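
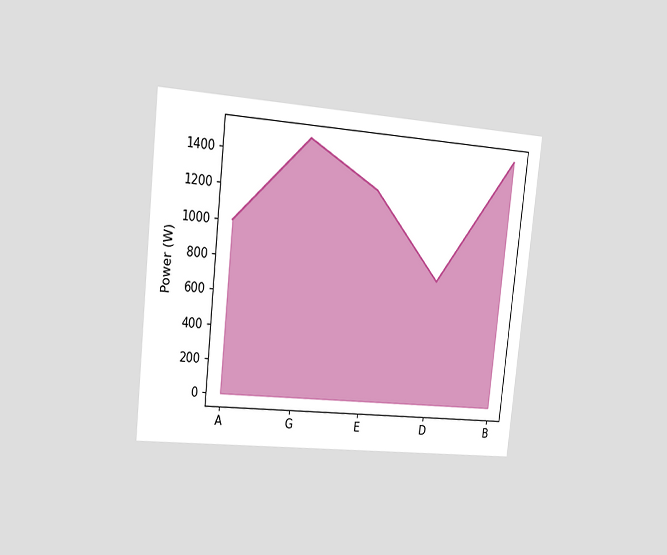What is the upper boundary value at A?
The chart is tilted about 6° clockwise and viewed slightly from the left. At A the upper boundary is at 1000W.

1000W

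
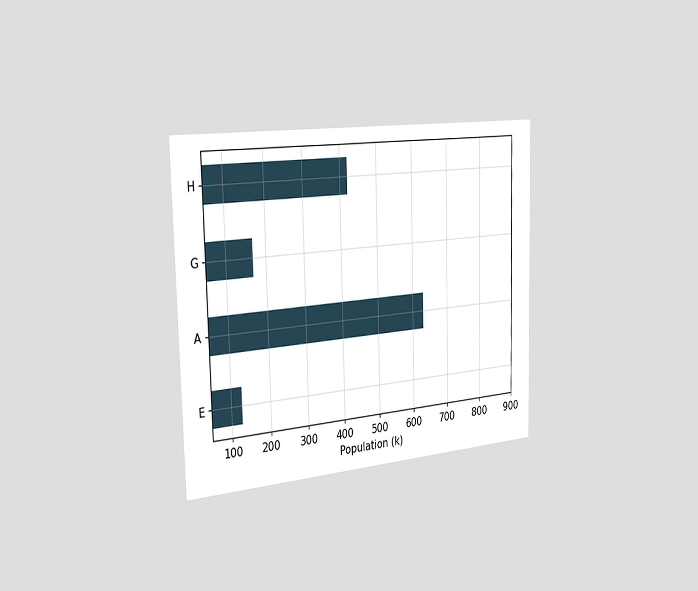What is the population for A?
The chart is viewed slightly from the left. Reading along the chart's x-axis, the A bar reaches 630k.

630k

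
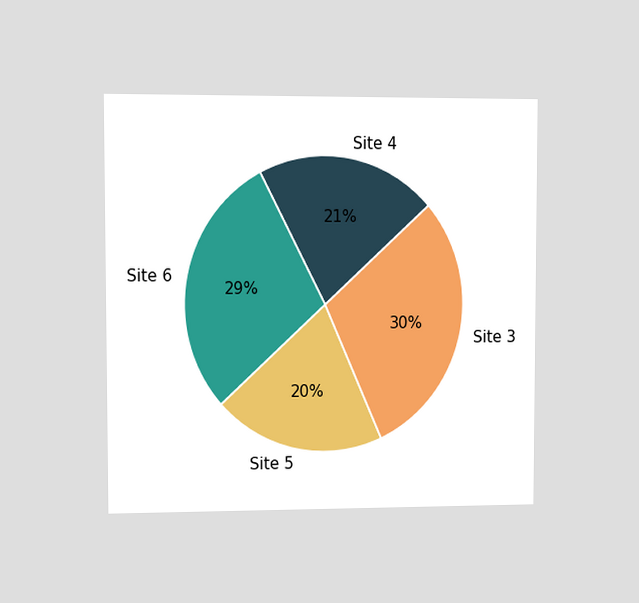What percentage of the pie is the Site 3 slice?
30%

The chart is viewed at a slight angle. The Site 3 slice takes up 30% of the pie.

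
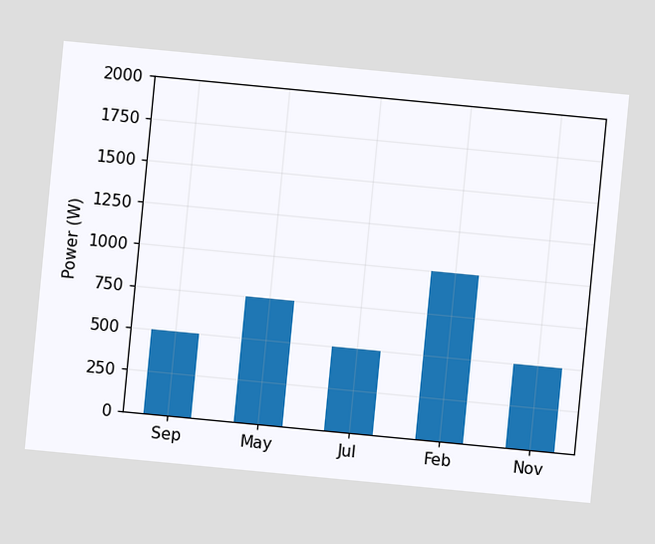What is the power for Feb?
The chart is tilted about 5° clockwise. Reading along the chart's y-axis, the Feb bar reaches 1000W.

1000W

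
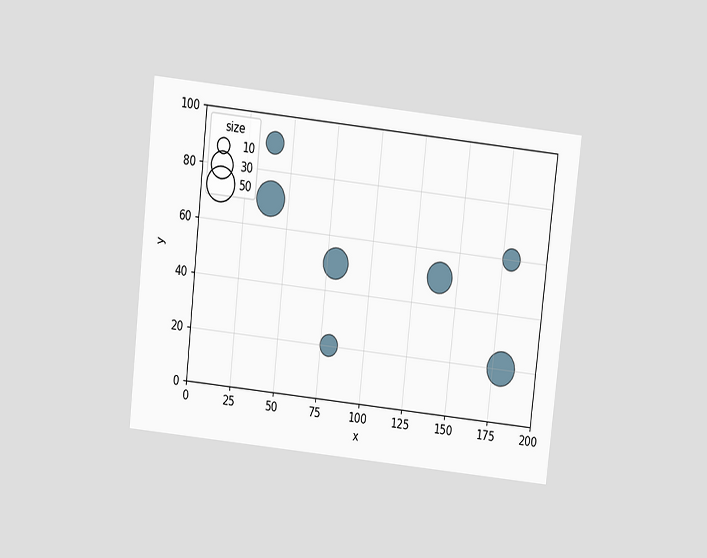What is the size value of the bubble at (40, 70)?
50

The chart is tilted about 6° clockwise and viewed slightly from above. Matching the bubble at (40, 70) against the size legend gives 50.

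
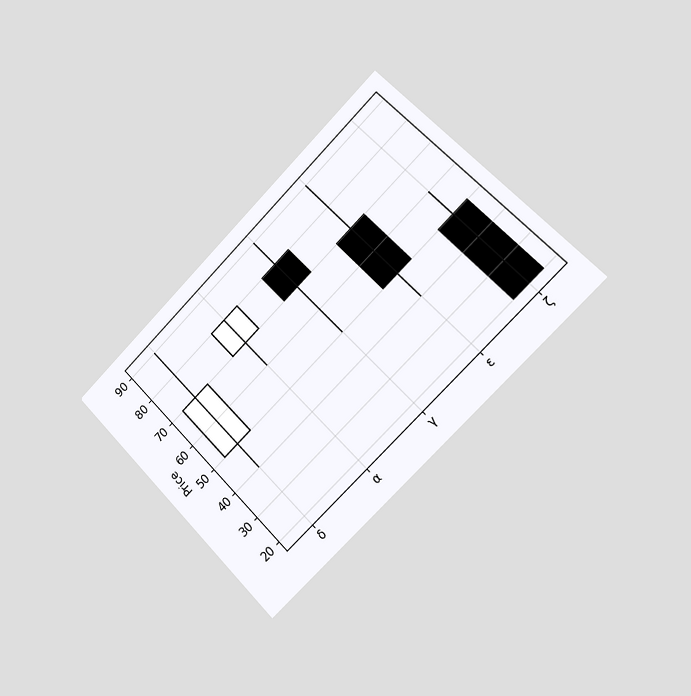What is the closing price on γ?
70

The chart is tilted about 45° counter-clockwise and viewed slightly from the right. The γ candle closes at 70.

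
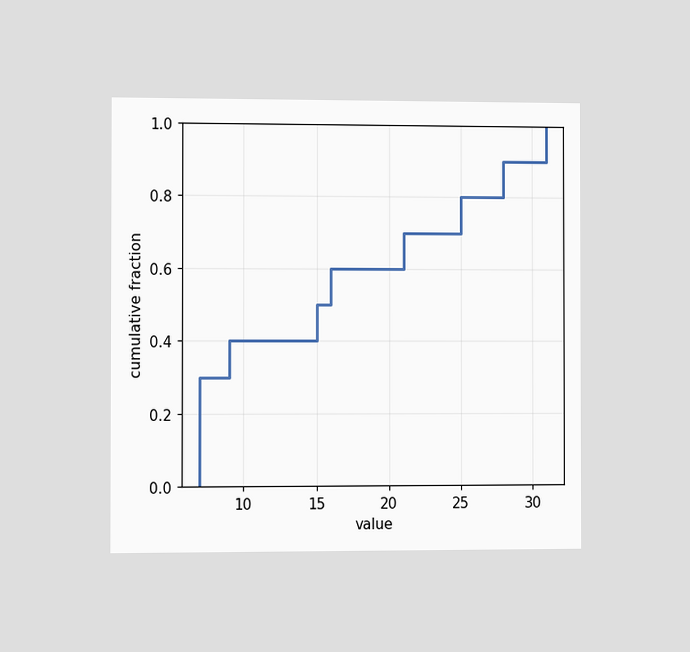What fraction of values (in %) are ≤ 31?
100%

The chart is viewed slightly from the left. At x=31 the ECDF step is at 100%.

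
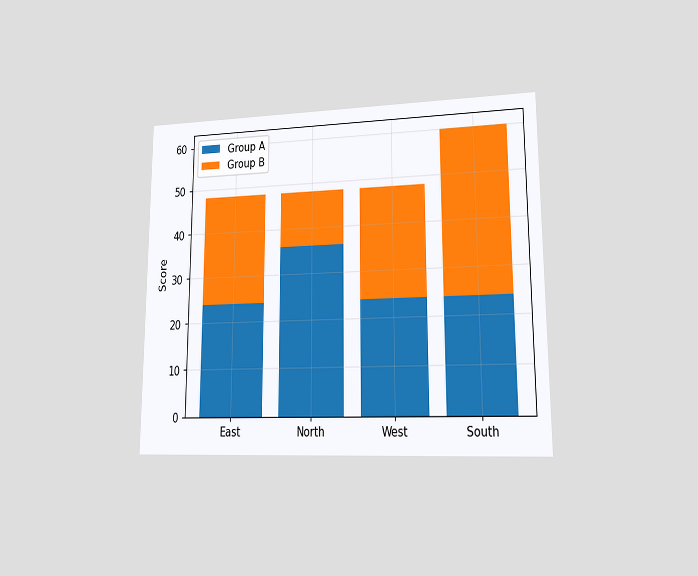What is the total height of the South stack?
60

The chart is viewed at a slight angle. The South stack's top reaches 60 on the y-axis.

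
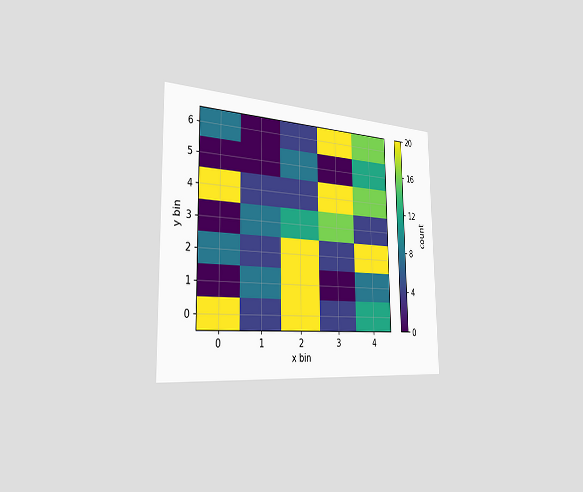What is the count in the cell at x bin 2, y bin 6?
The chart is viewed slightly from the left. Matching the cell (2, 6) against the colorbar gives 4.

4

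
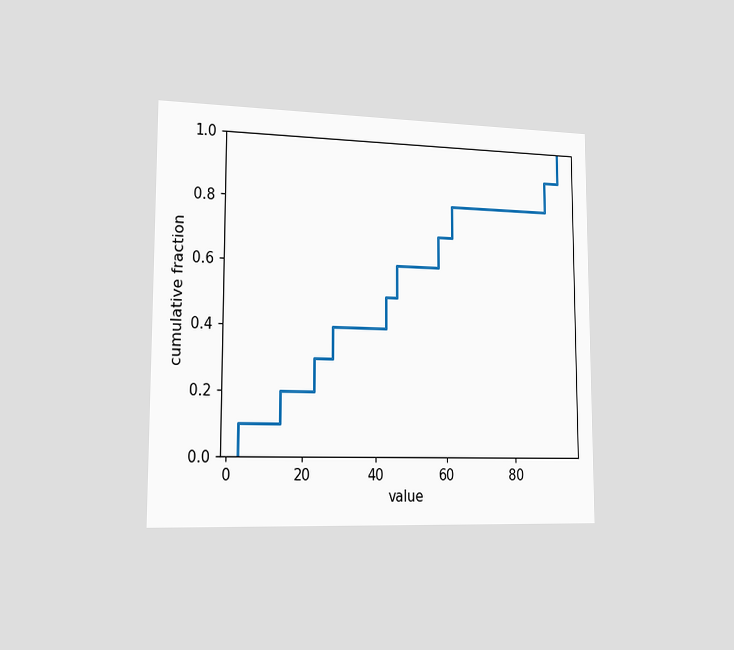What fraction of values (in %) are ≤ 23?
30%

The chart is viewed slightly from the left. At x=23 the ECDF step is at 30%.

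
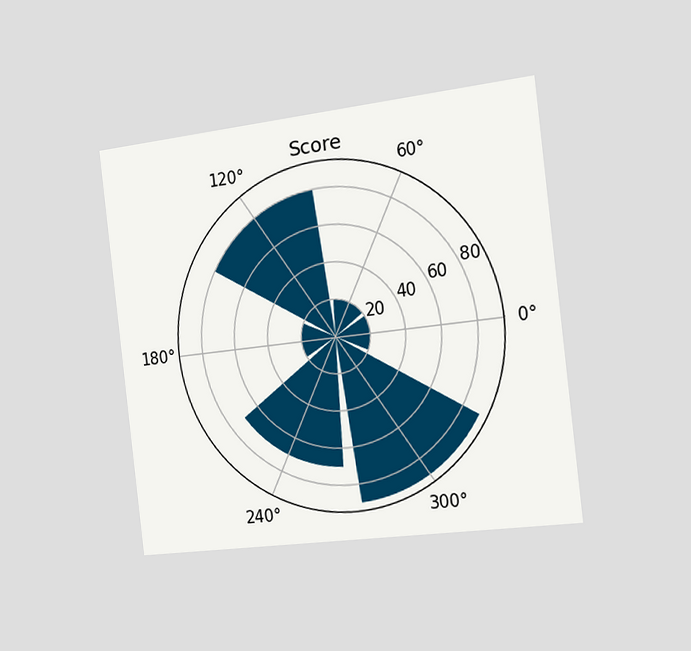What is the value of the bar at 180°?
20

The chart is tilted about 7° counter-clockwise and viewed slightly from the right. The bar at 180° reaches 20 on the radial axis.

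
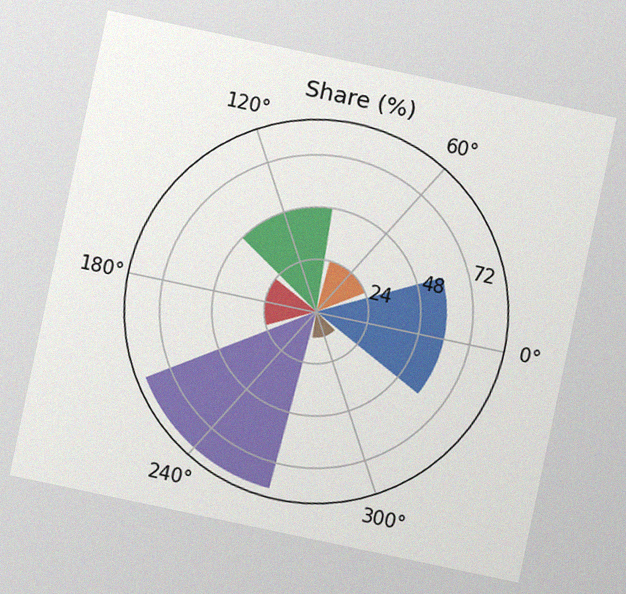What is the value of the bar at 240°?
84%

The chart is tilted about 12° clockwise, with some photo noise. The bar at 240° reaches 84% on the radial axis.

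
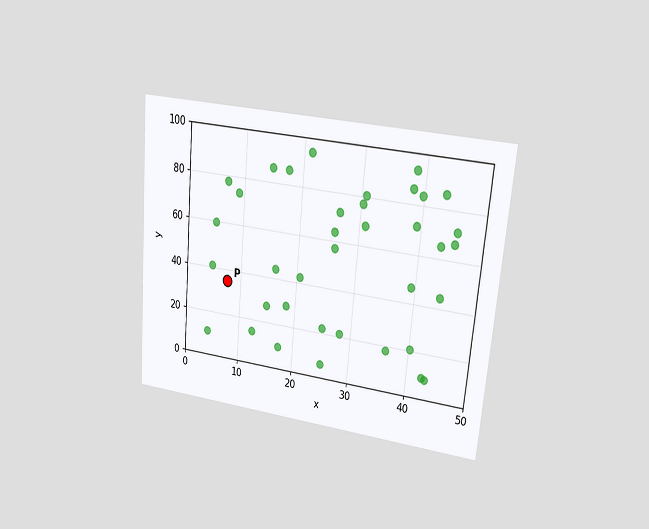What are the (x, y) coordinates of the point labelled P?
The chart is tilted about 5° clockwise and viewed at a slight angle. Following the gridlines from P to each axis, P sits at (7.5, 35).

(7.5, 35)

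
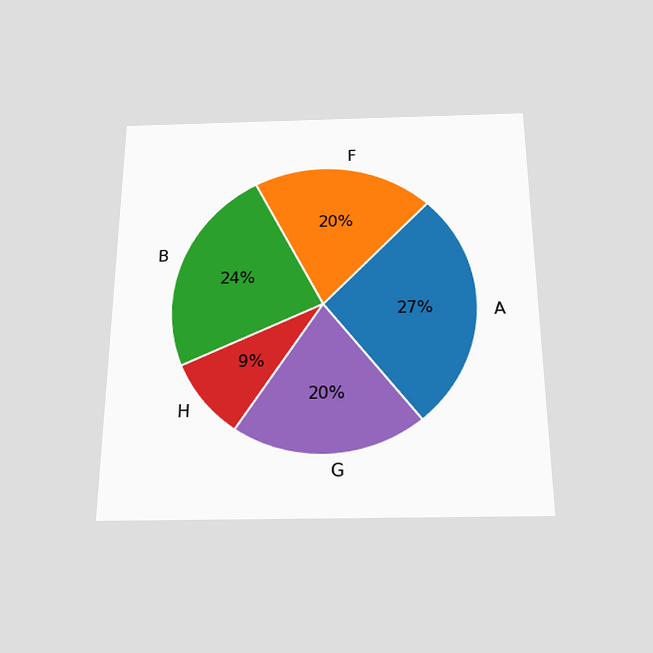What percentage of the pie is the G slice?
20%

The chart is viewed slightly from below. The G slice takes up 20% of the pie.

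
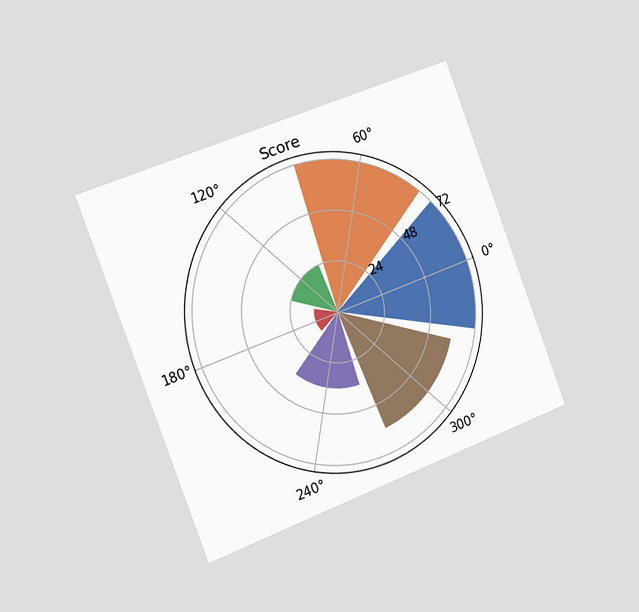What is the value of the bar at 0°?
The chart is tilted about 21° counter-clockwise and viewed slightly from the left. The bar at 0° reaches 72 on the radial axis.

72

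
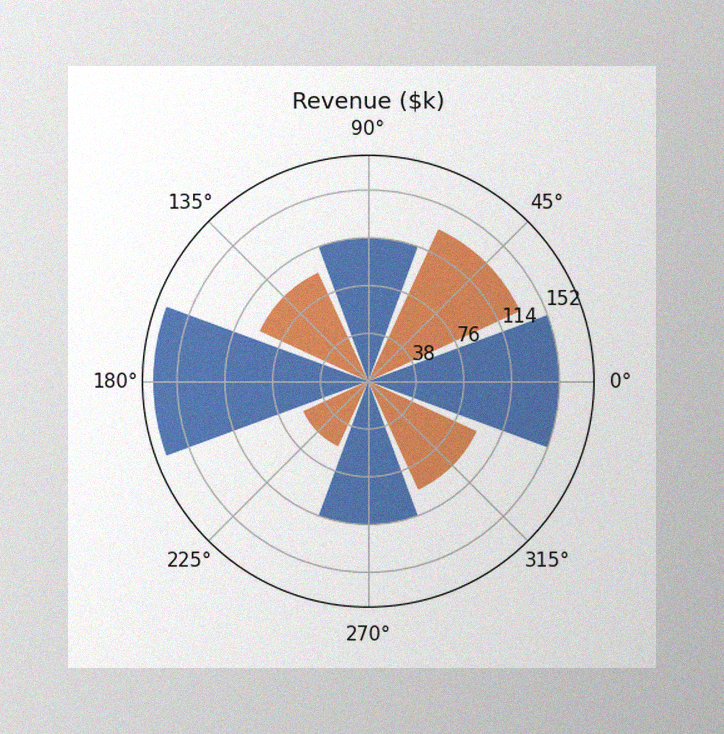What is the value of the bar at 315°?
$95k

The image has some photo noise and uneven lighting. The bar at 315° reaches $95k on the radial axis.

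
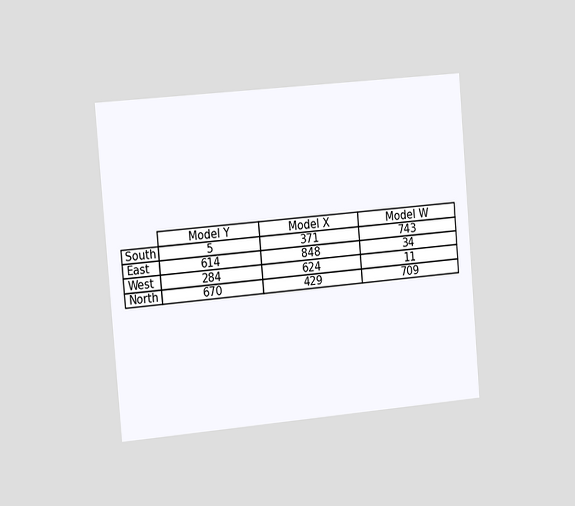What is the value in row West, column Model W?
The chart is tilted about 5° counter-clockwise and viewed slightly from the left. The (West, Model W) cell reads 11.

11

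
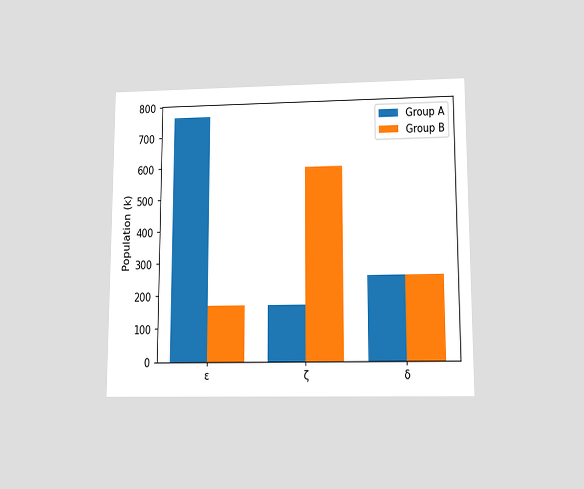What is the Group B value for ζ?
The chart is viewed slightly from below. The Group B bar at ζ reaches 595k on the y-axis.

595k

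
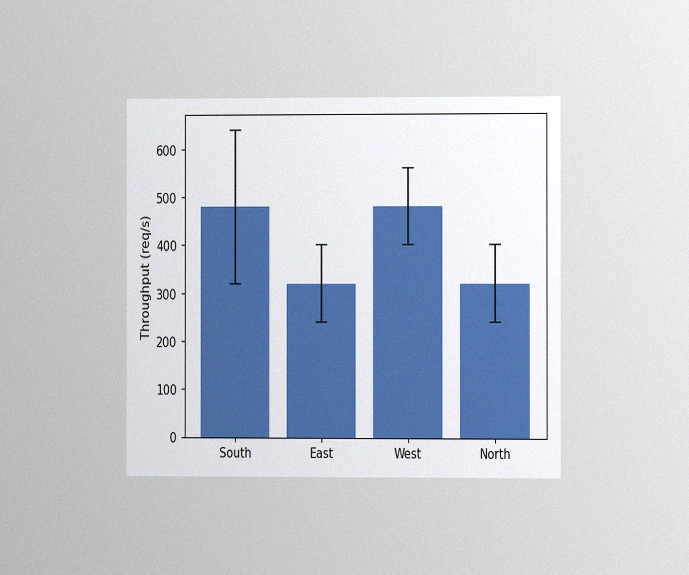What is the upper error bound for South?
640req/s

The chart is viewed at a slight angle, with some photo noise. The South bar's upper whisker reaches 640req/s.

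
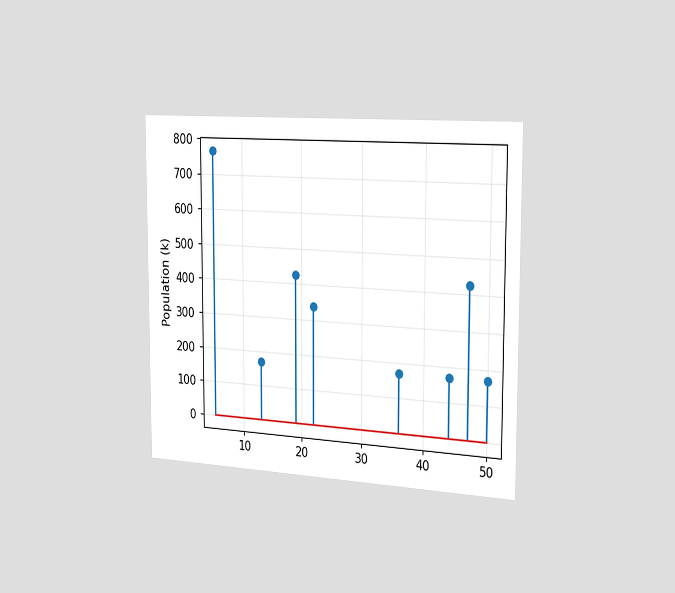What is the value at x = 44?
The chart is viewed slightly from the right. The stem at x=44 reaches 170k.

170k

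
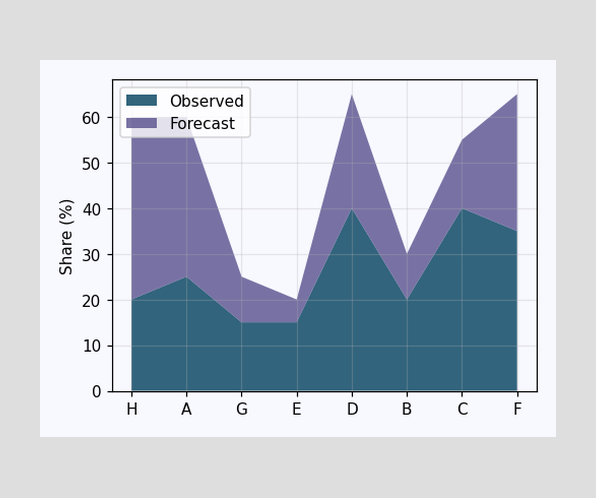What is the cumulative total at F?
The stacked total at F reaches 65%.

65%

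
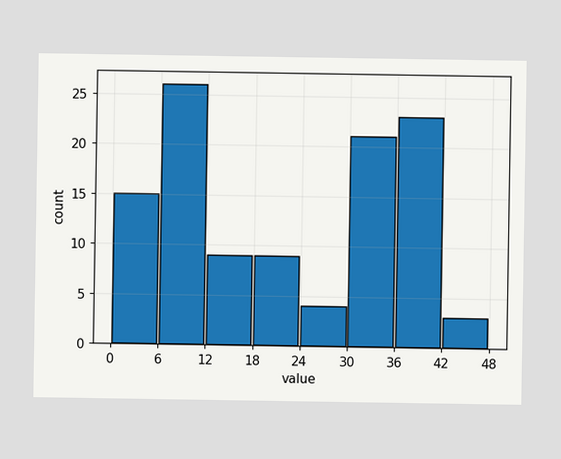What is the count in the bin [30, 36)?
21

The [30, 36) bin has height 21.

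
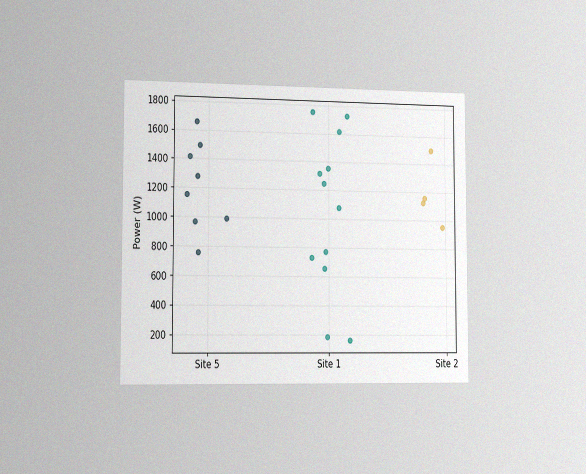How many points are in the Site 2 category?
4

The chart is viewed slightly from the left, with some photo noise. Counting the markers in the Site 2 column gives 4.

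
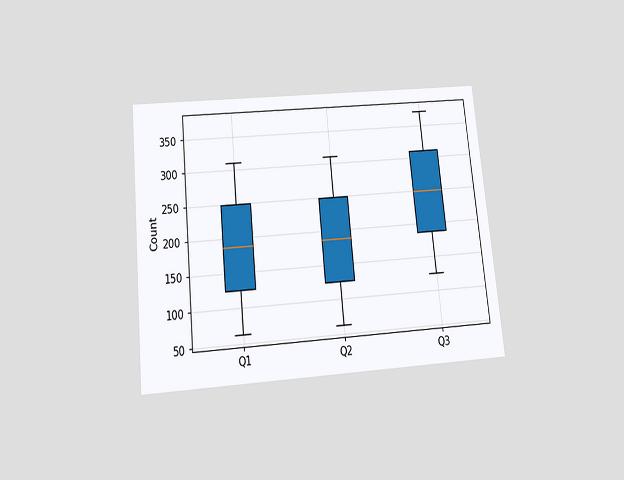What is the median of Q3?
248

The chart is tilted about 6° counter-clockwise and viewed slightly from below. The median line in the Q3 box sits at 248.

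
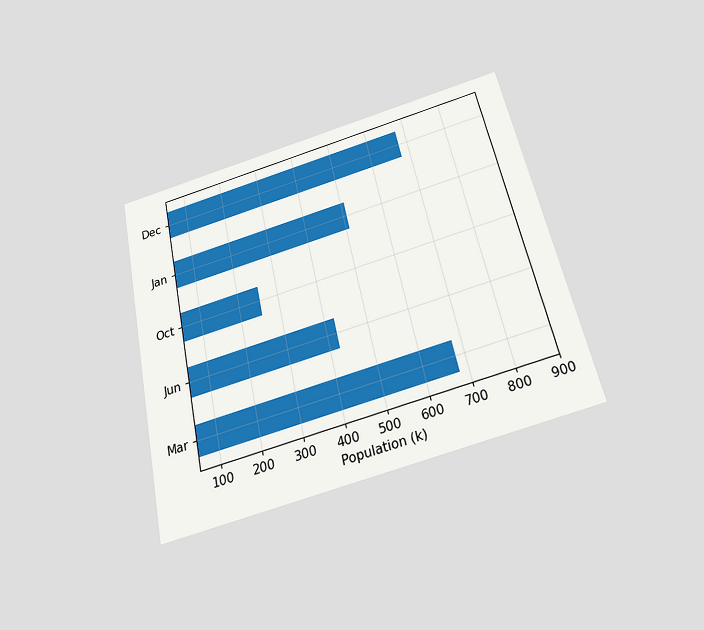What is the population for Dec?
The chart is tilted about 12° counter-clockwise and viewed slightly from below. Reading along the chart's x-axis, the Dec bar reaches 680k.

680k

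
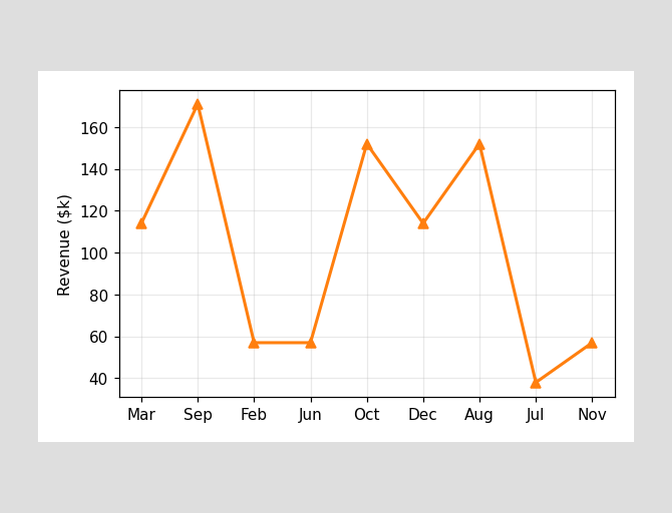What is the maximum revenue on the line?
The highest point is at Sep, and reading across to the y-axis gives $171k.

$171k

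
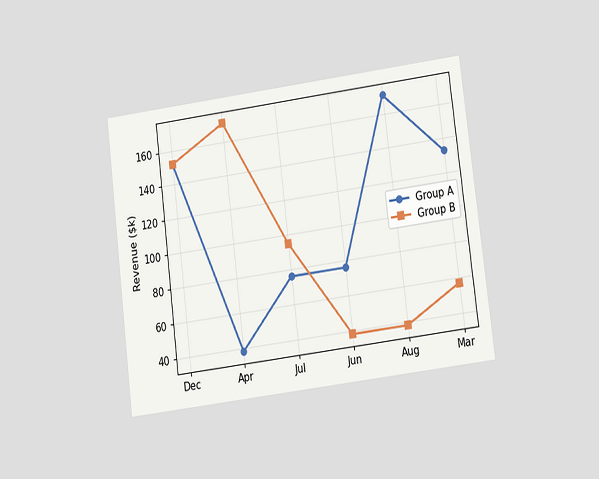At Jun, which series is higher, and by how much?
Group A, by $38k

The chart is tilted about 7° counter-clockwise and viewed at a slight angle. At Jun, Group A sits above the other line by $38k.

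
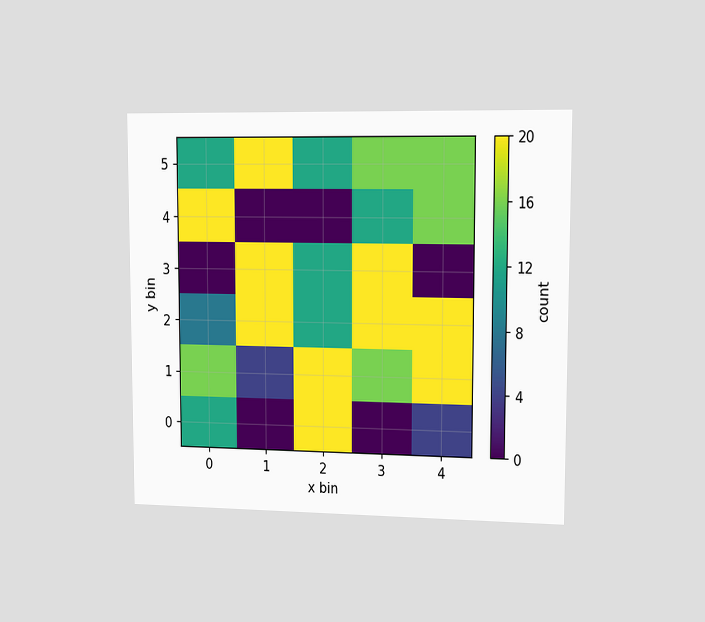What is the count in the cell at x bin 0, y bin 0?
12

The chart is viewed slightly from the right. Matching the cell (0, 0) against the colorbar gives 12.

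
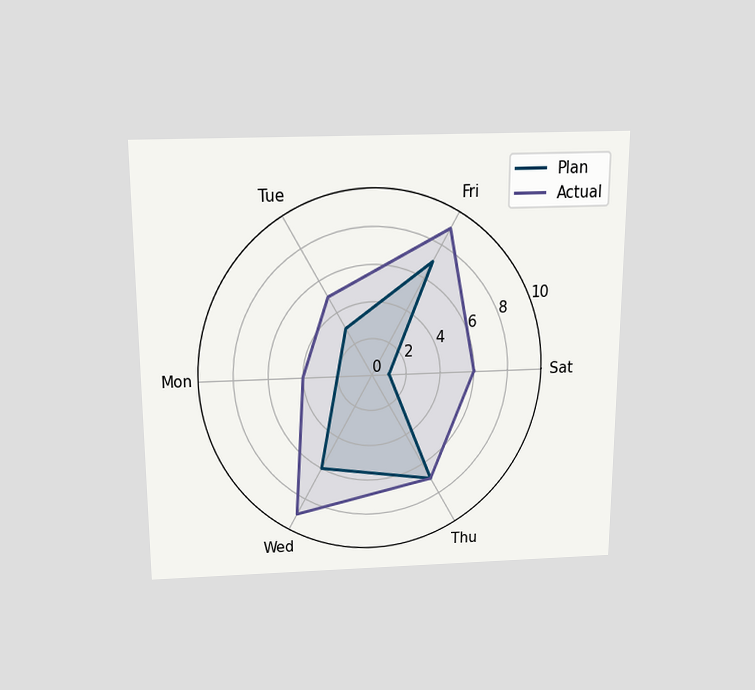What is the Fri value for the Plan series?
7

The chart is viewed slightly from above. On the Fri axis, Plan reaches 7.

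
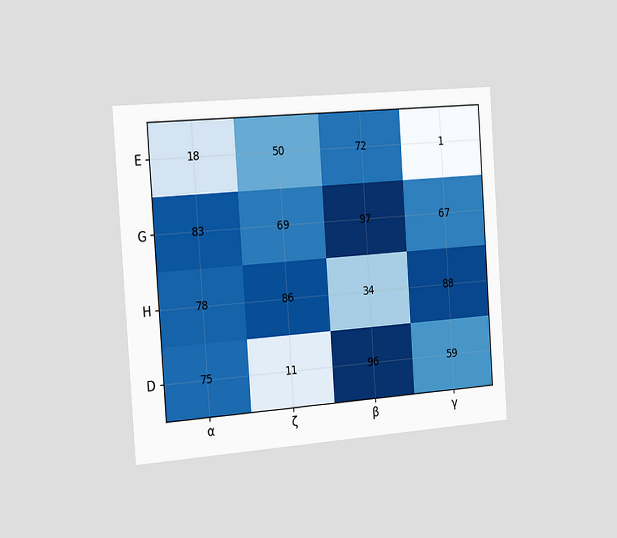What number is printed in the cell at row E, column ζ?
50

The chart is tilted about 4° counter-clockwise and viewed slightly from the left. The (E, ζ) cell reads 50.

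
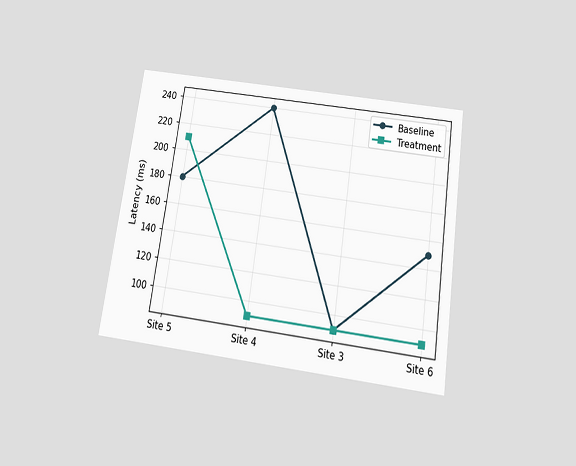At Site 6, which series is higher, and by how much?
The chart is tilted about 8° clockwise and viewed slightly from below. At Site 6, Baseline sits above the other line by 60ms.

Baseline, by 60ms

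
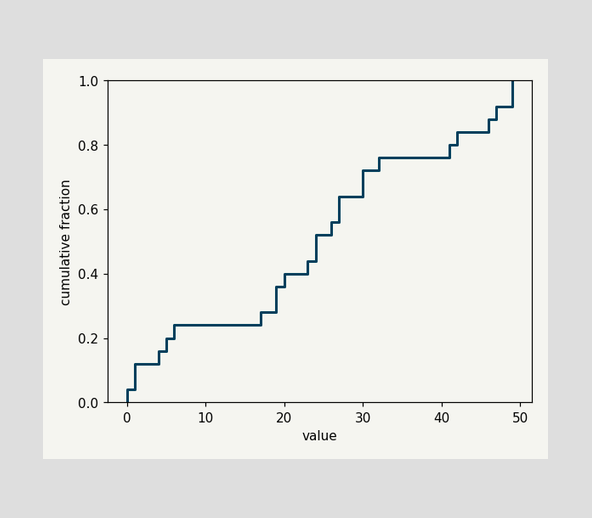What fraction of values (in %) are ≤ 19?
36%

At x=19 the ECDF step is at 36%.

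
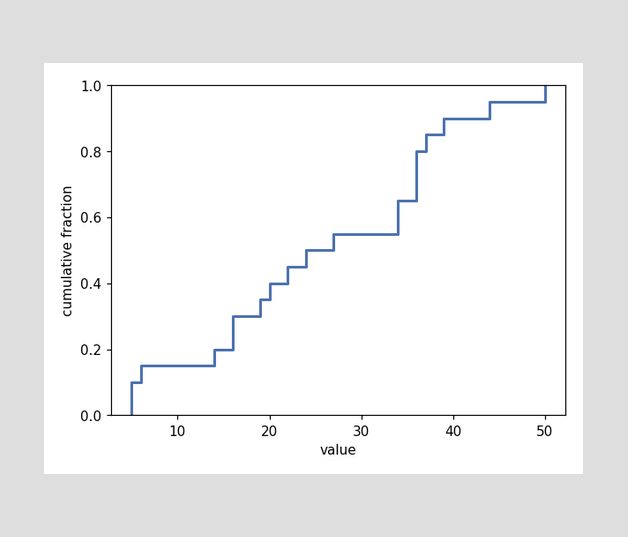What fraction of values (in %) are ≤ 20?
40%

At x=20 the ECDF step is at 40%.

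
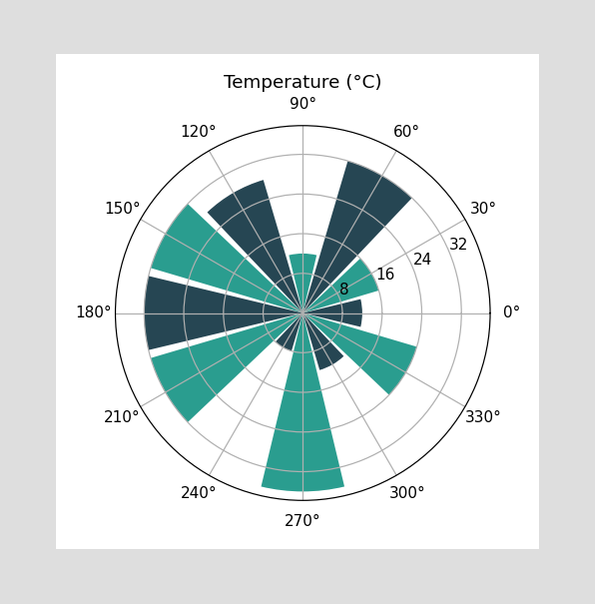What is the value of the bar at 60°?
The bar at 60° reaches 32°C on the radial axis.

32°C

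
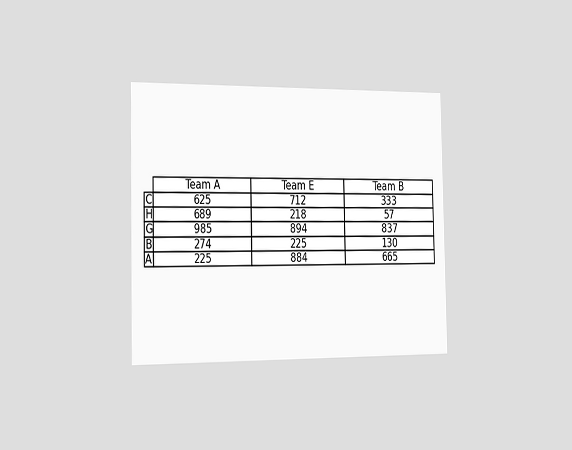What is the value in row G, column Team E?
The chart is viewed slightly from the left. The (G, Team E) cell reads 894.

894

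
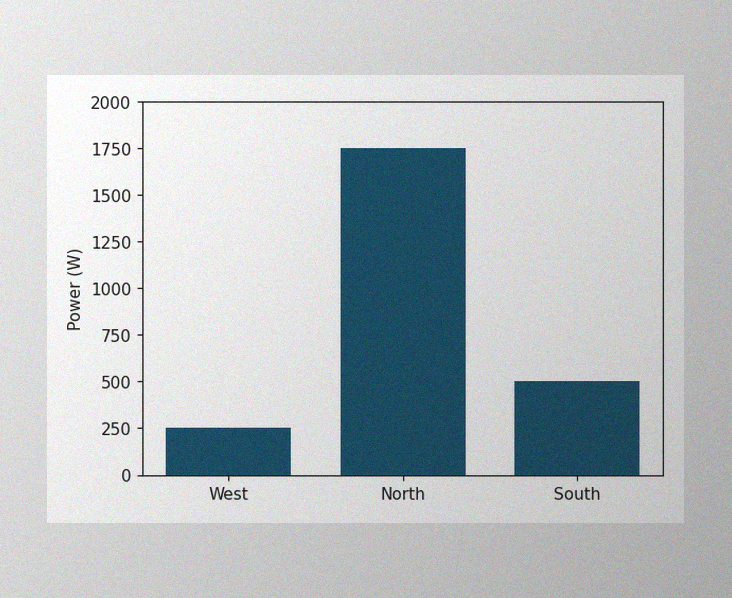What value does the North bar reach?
The image has some photo noise and uneven lighting. Reading along the chart's y-axis, the North bar reaches 1750W.

1750W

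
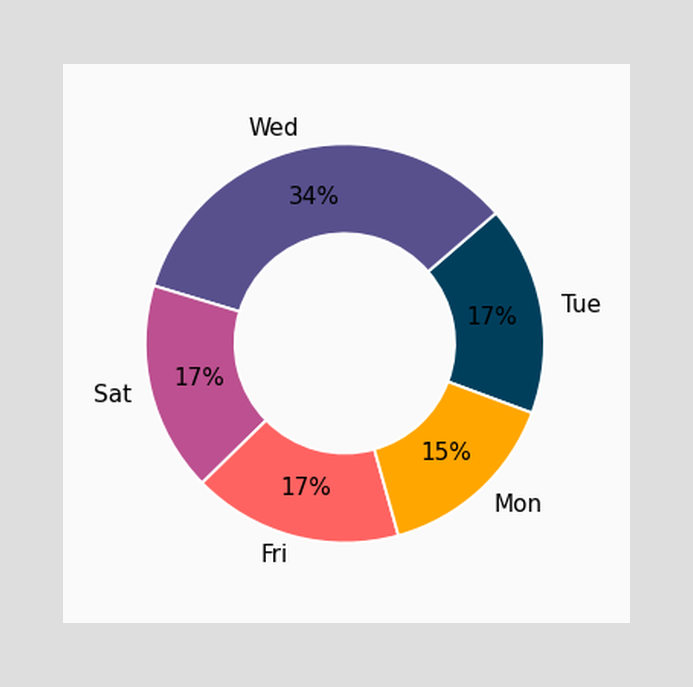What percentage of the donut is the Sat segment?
The Sat segment takes up 17% of the ring.

17%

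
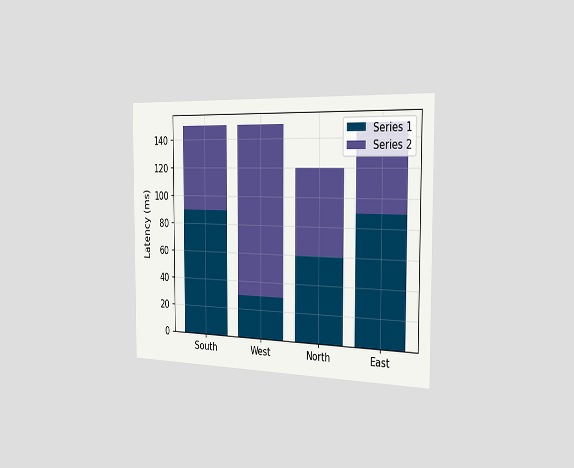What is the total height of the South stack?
150ms

The chart is viewed slightly from the right. The South stack's top reaches 150ms on the y-axis.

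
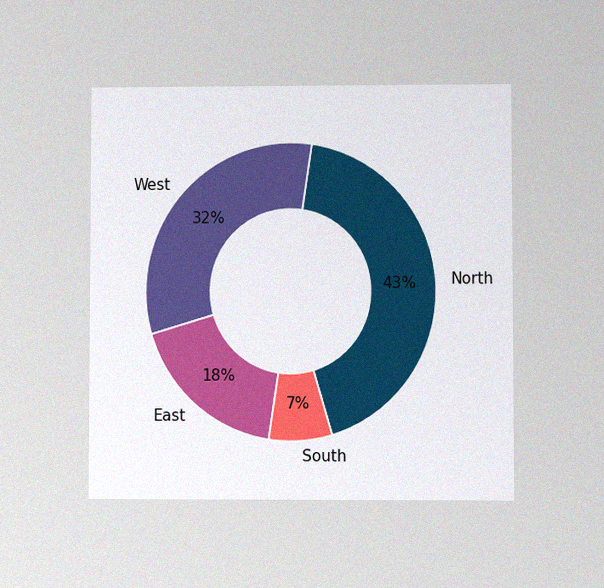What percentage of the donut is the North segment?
The chart is viewed at a slight angle, with some photo noise. The North segment takes up 43% of the ring.

43%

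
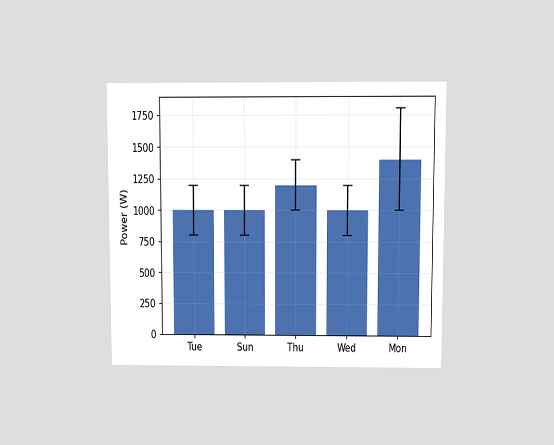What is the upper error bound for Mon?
1800W

The chart is viewed at a slight angle. The Mon bar's upper whisker reaches 1800W.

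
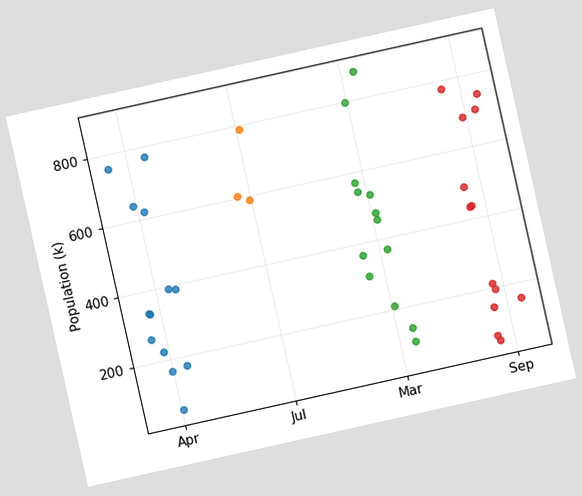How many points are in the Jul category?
The chart is tilted about 13° counter-clockwise. Counting the markers in the Jul column gives 3.

3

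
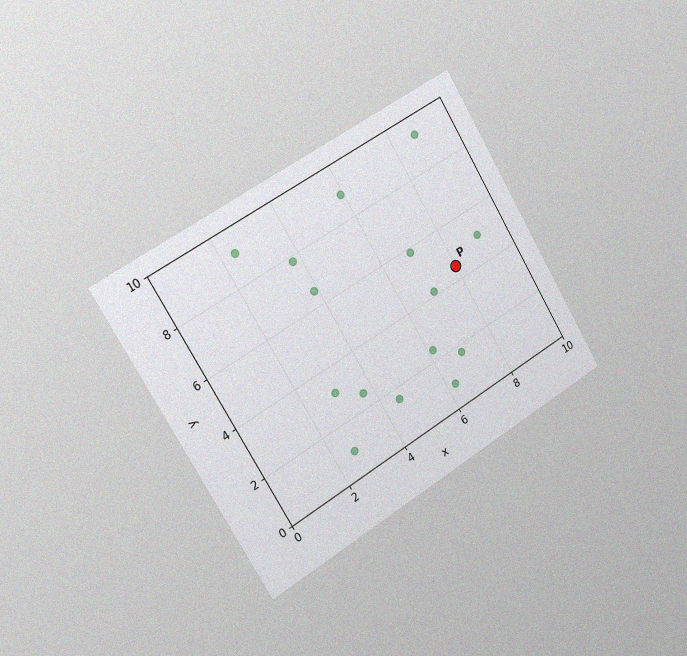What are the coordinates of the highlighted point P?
The chart is tilted about 31° counter-clockwise and viewed slightly from the left, with some photo noise. Following the gridlines from P to each axis, P sits at (8, 4.5).

(8, 4.5)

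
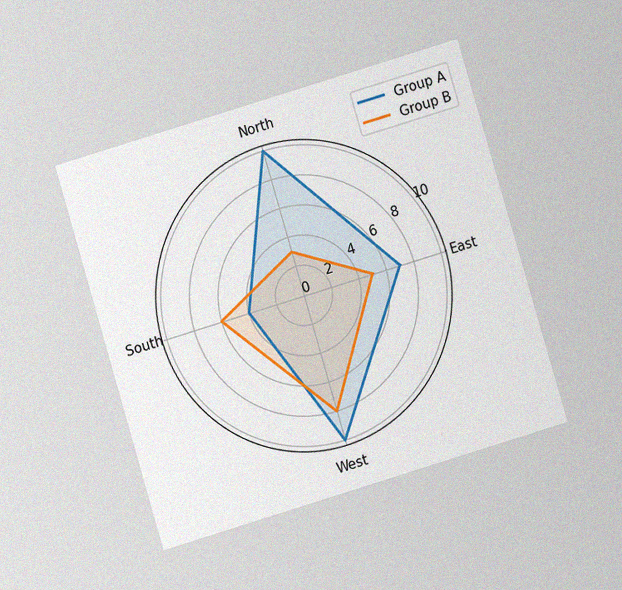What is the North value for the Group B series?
3

The chart is tilted about 17° counter-clockwise and viewed at a slight angle, with some photo noise. On the North axis, Group B reaches 3.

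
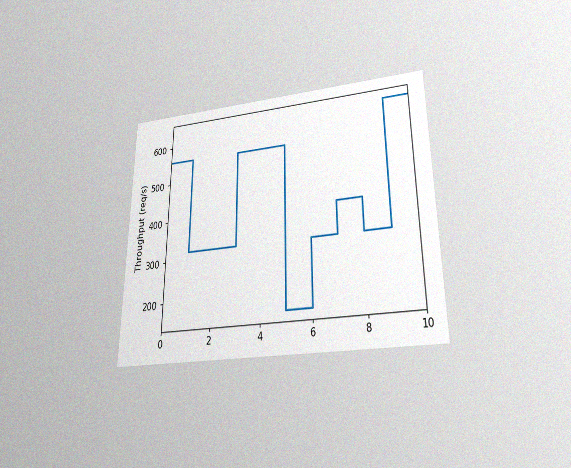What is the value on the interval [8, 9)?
The chart is viewed slightly from below, with some photo noise. On [8, 9) the step sits at 320req/s.

320req/s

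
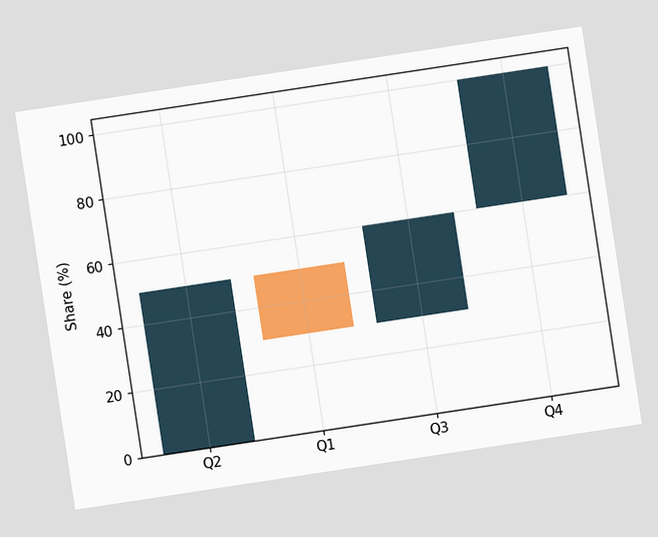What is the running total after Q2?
The chart is tilted about 9° counter-clockwise. After Q2 the running total reaches 50%.

50%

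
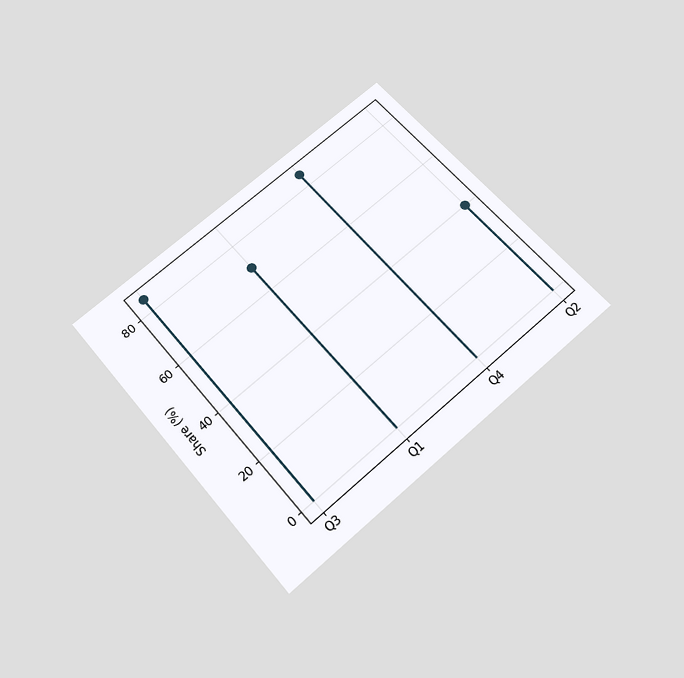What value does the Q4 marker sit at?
85%

The chart is tilted about 41° counter-clockwise and viewed slightly from below. The Q4 marker sits at 85%.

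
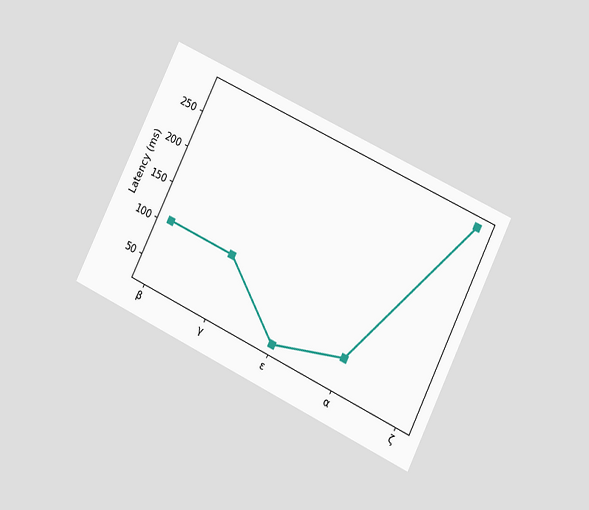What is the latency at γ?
105ms

The chart is tilted about 26° clockwise and viewed at a slight angle. At γ, the line is at 105ms.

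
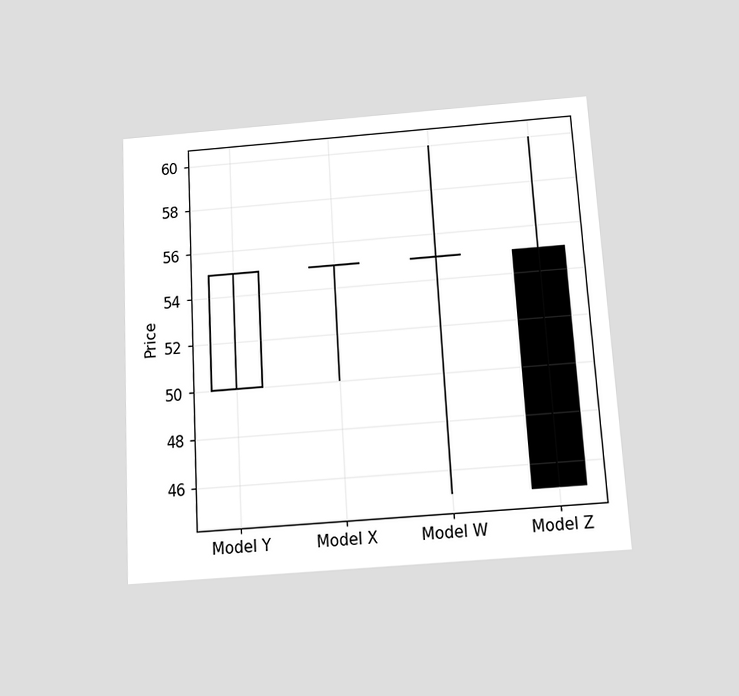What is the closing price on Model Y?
55

The chart is tilted about 3° counter-clockwise and viewed slightly from below. The Model Y candle closes at 55.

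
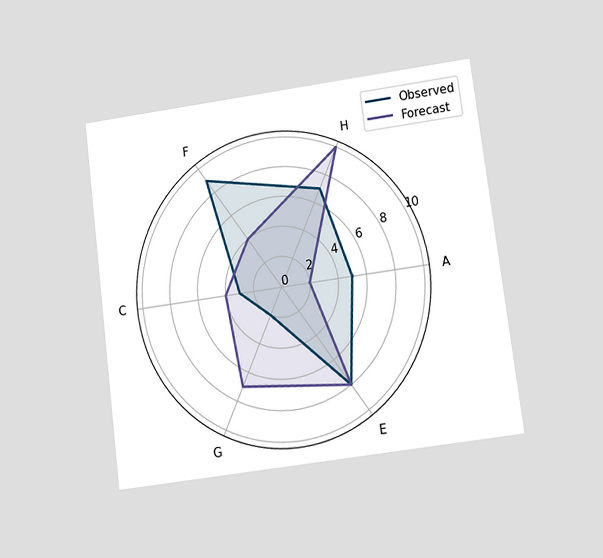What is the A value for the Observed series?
The chart is tilted about 7° counter-clockwise and viewed at a slight angle. On the A axis, Observed reaches 5.

5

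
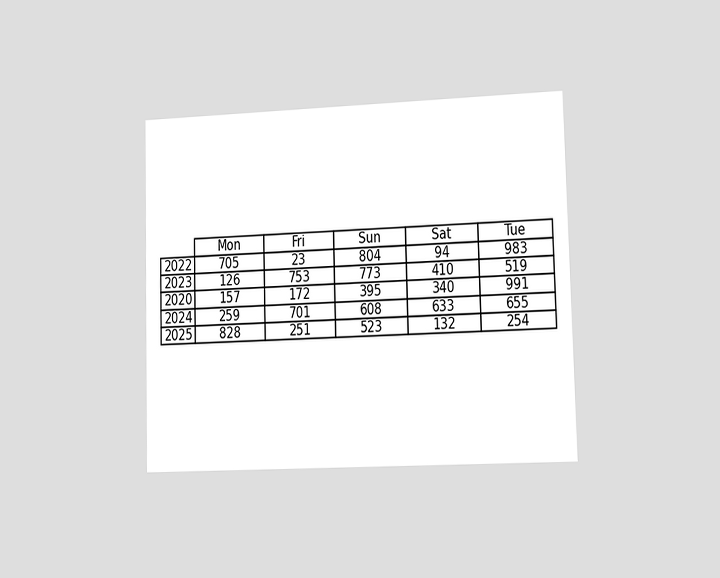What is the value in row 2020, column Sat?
340

The chart is viewed slightly from the right. The (2020, Sat) cell reads 340.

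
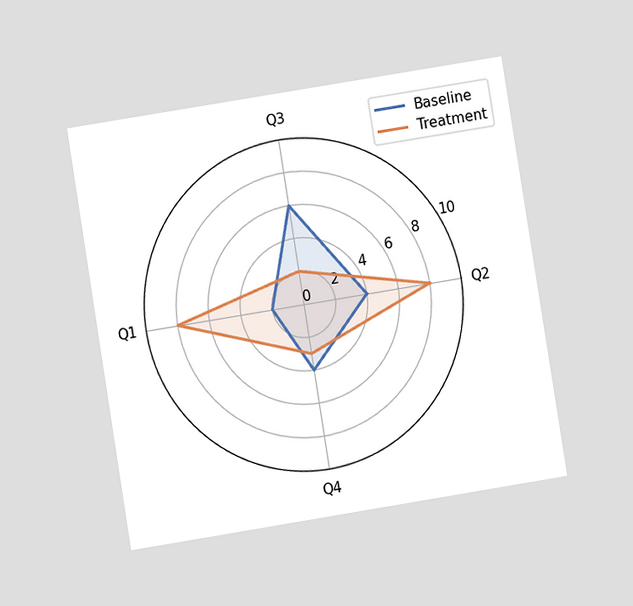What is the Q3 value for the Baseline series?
6

The chart is tilted about 9° counter-clockwise and viewed at a slight angle. On the Q3 axis, Baseline reaches 6.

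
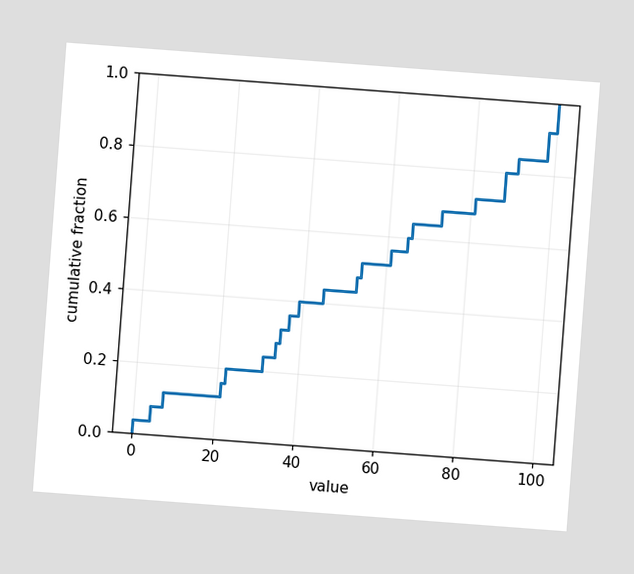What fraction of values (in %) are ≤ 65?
The chart is tilted about 4° clockwise. At x=65 the ECDF step is at 60%.

60%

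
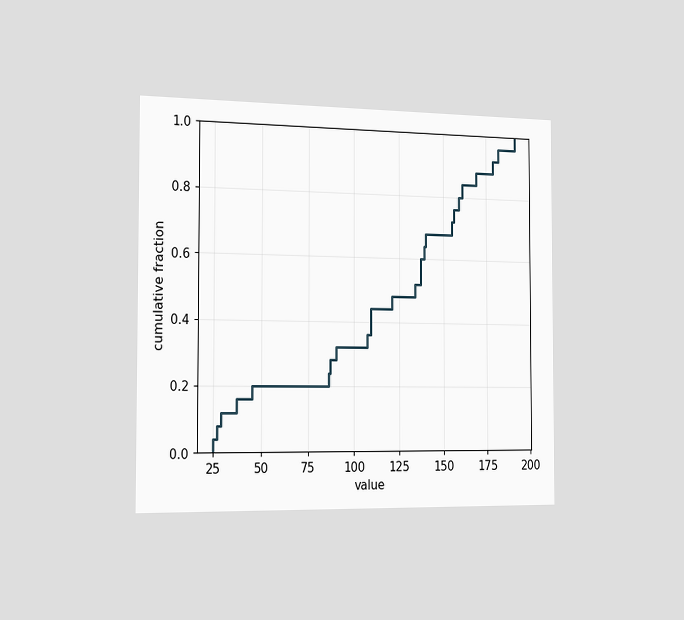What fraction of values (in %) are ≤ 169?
88%

The chart is viewed slightly from the left. At x=169 the ECDF step is at 88%.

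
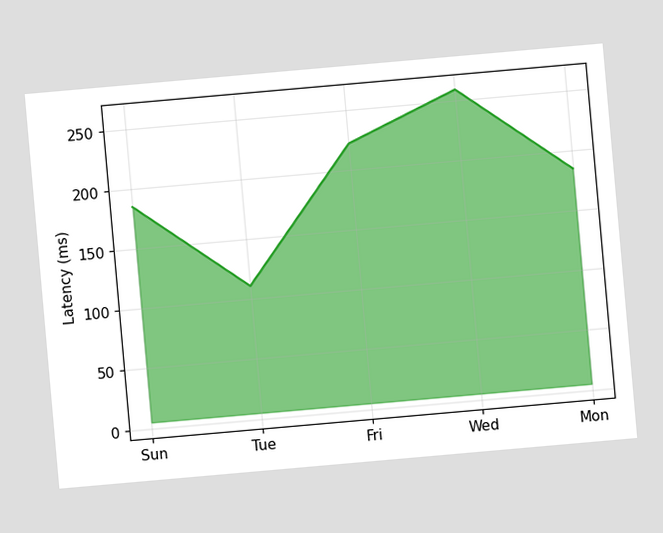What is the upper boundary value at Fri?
222ms

The chart is tilted about 5° counter-clockwise. At Fri the upper boundary is at 222ms.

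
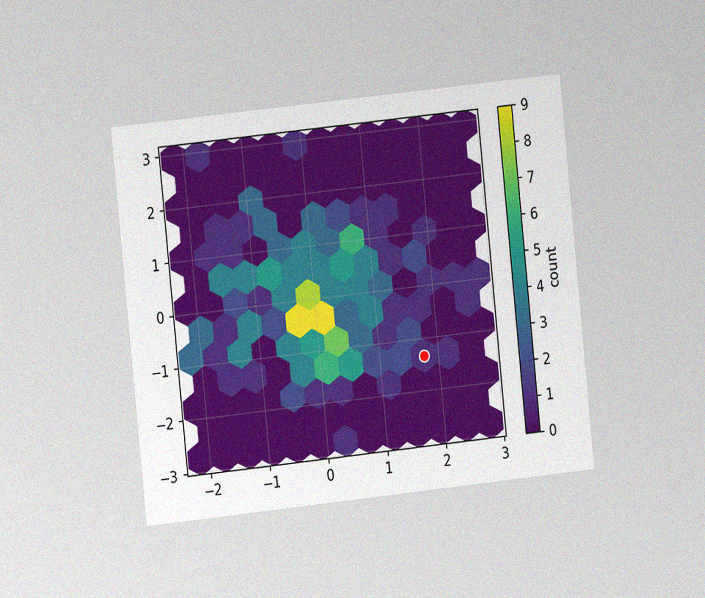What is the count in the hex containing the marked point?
The chart is tilted about 6° counter-clockwise and viewed at a slight angle, with some photo noise. The marked hex reads 1 on the colorbar.

1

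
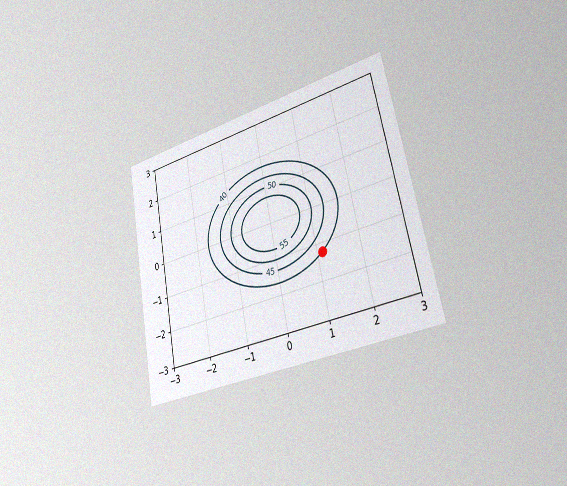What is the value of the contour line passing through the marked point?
40

The chart is tilted about 11° counter-clockwise and viewed slightly from the right, with some photo noise. The marked point sits on the contour labelled 40.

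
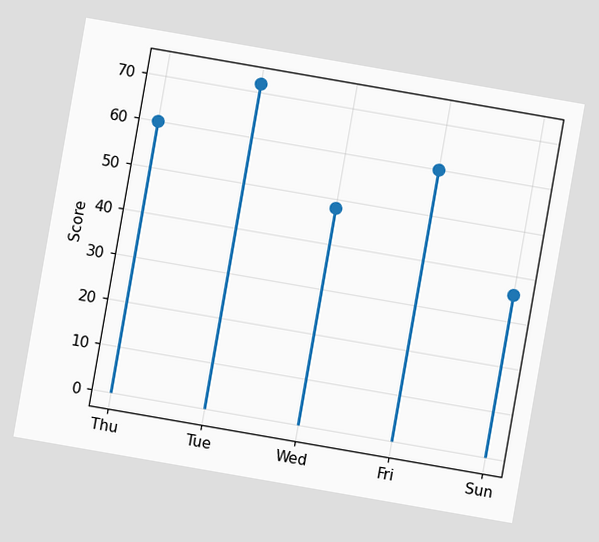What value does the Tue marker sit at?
72

The chart is tilted about 10° clockwise. The Tue marker sits at 72.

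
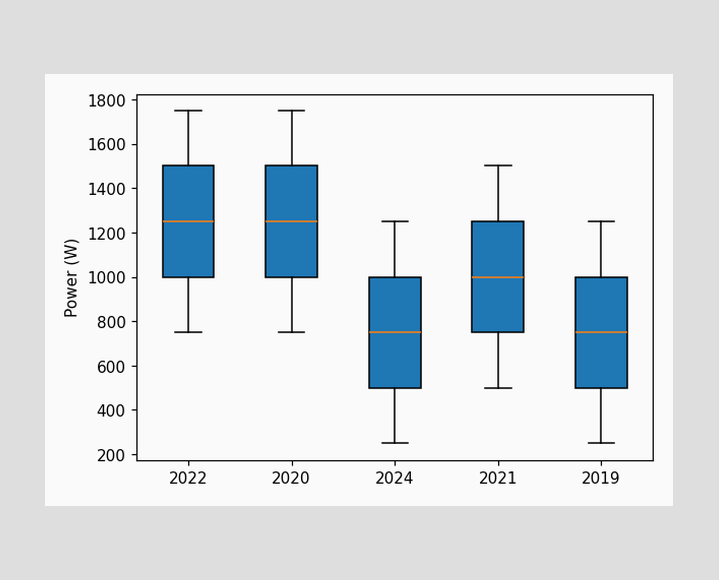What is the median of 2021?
1000W

The median line in the 2021 box sits at 1000W.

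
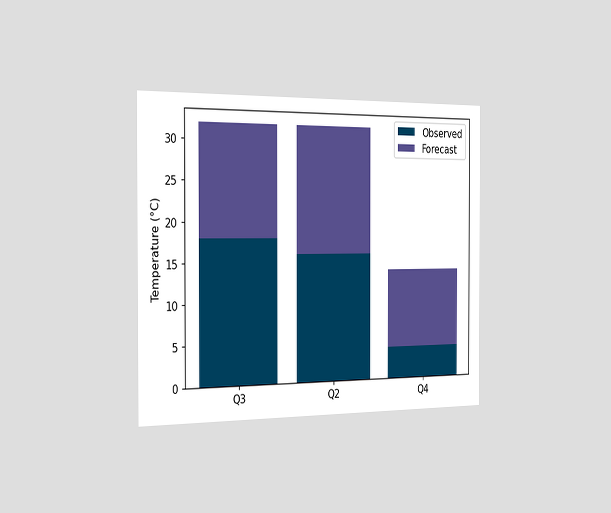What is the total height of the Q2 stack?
The chart is viewed slightly from the left. The Q2 stack's top reaches 32°C on the y-axis.

32°C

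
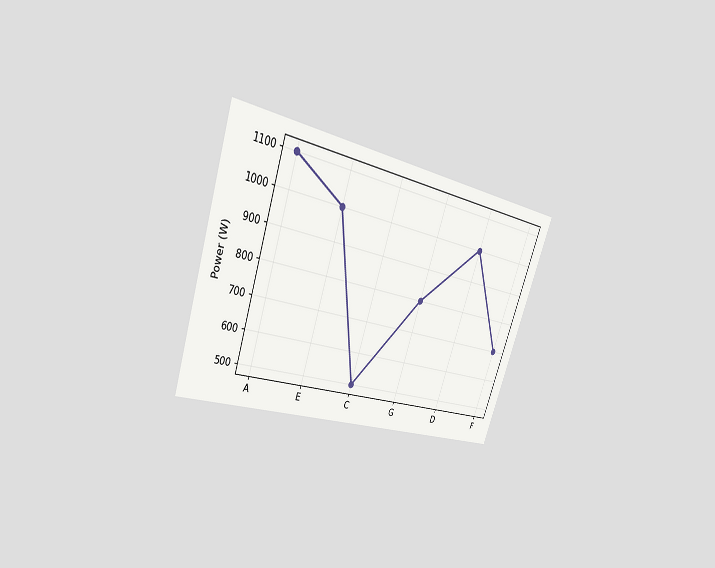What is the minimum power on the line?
500W

The chart is tilted about 19° clockwise and viewed at a slight angle. The lowest point is at C, and reading across to the y-axis gives 500W.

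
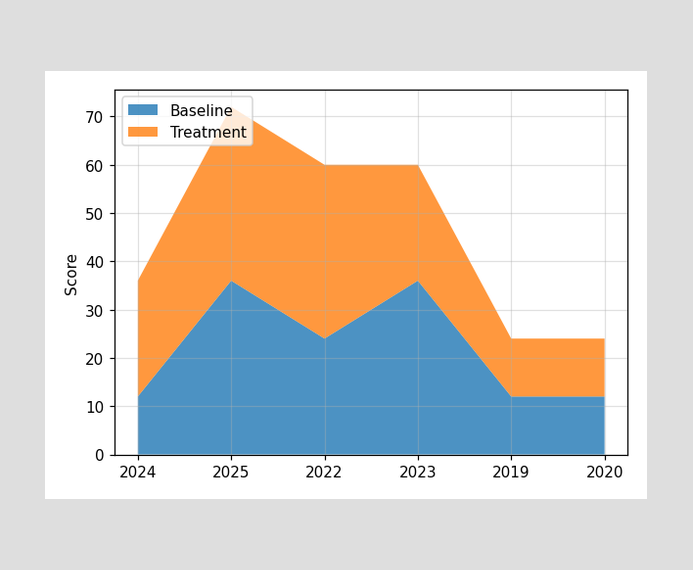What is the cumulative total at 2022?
60

The stacked total at 2022 reaches 60.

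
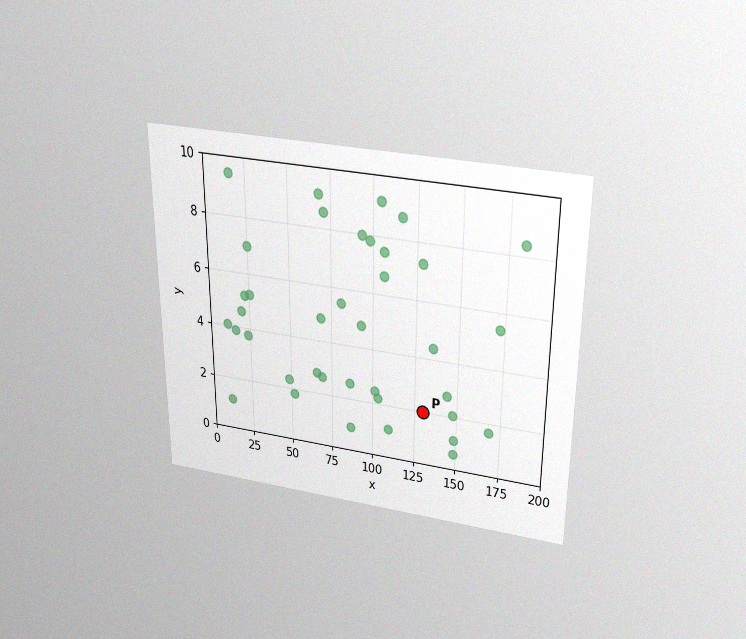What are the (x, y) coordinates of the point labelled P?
The chart is viewed slightly from above, with some photo noise. Following the gridlines from P to each axis, P sits at (130, 2).

(130, 2)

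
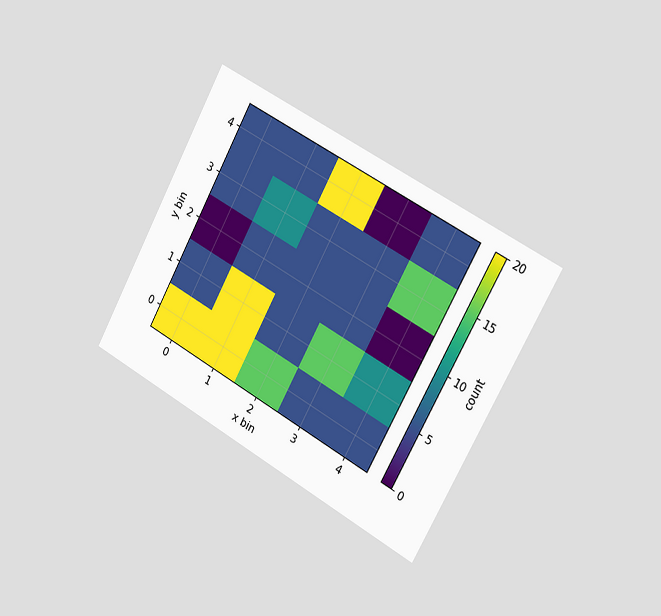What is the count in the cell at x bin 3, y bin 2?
The chart is tilted about 28° clockwise and viewed slightly from the right. Matching the cell (3, 2) against the colorbar gives 5.

5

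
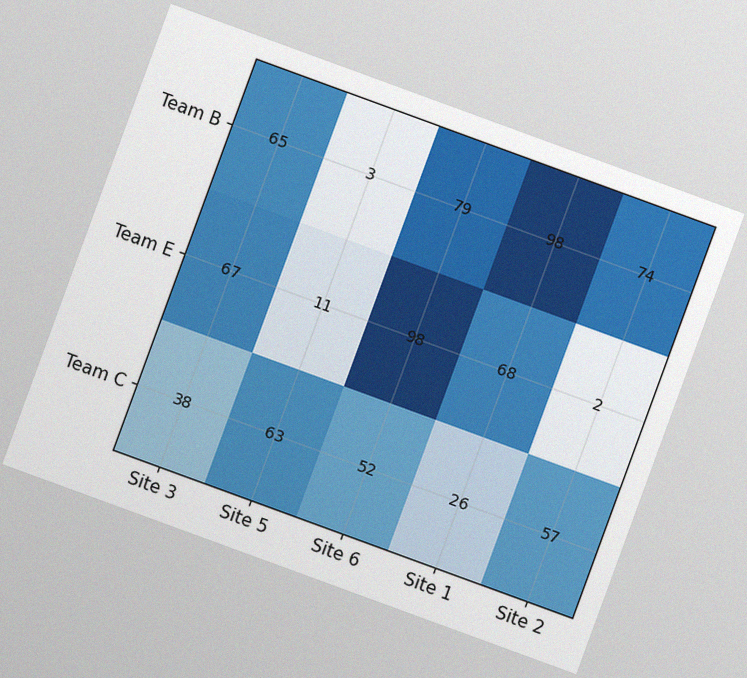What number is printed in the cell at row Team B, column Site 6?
79

The chart is tilted about 20° clockwise, with some photo noise. The (Team B, Site 6) cell reads 79.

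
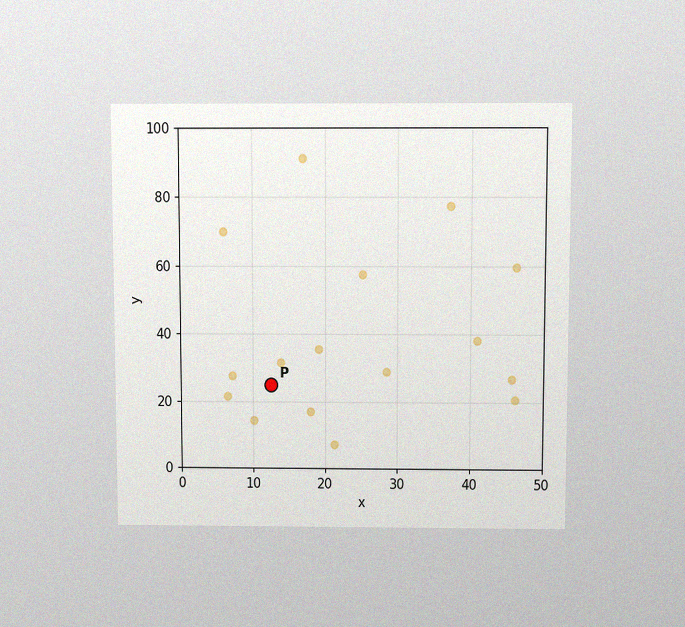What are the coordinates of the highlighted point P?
The chart is viewed slightly from above, with some photo noise. Following the gridlines from P to each axis, P sits at (12.5, 25).

(12.5, 25)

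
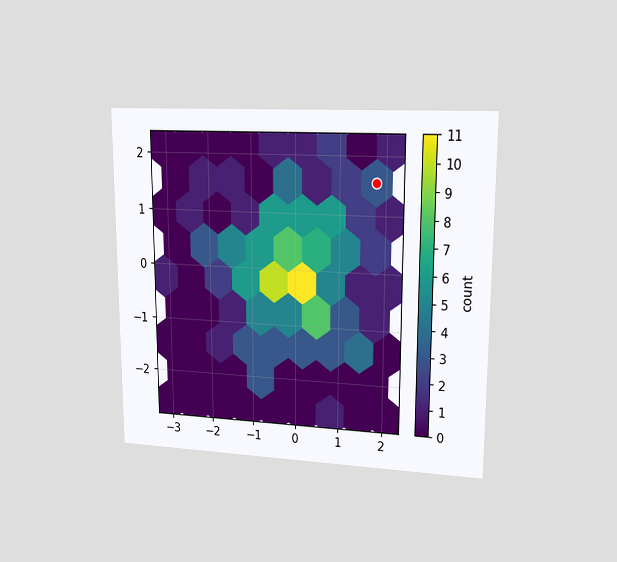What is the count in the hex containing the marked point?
3

The chart is viewed at a slight angle. The marked hex reads 3 on the colorbar.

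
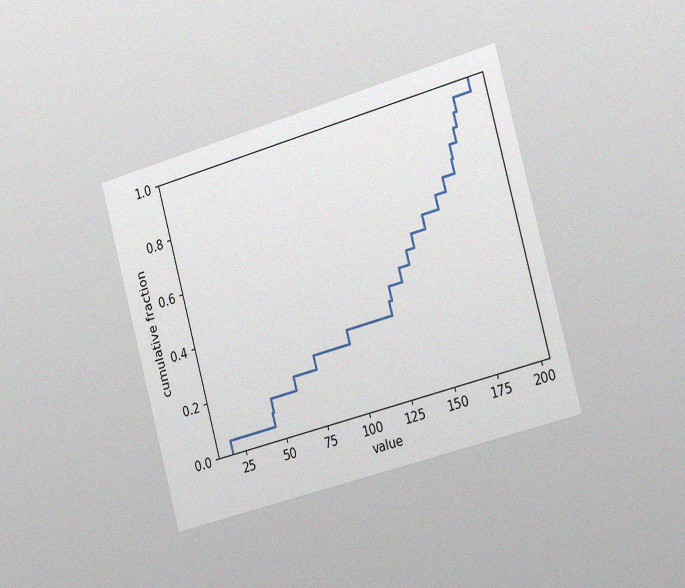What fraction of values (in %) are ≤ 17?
5%

The chart is tilted about 15° counter-clockwise and viewed slightly from the right, with some photo noise. At x=17 the ECDF step is at 5%.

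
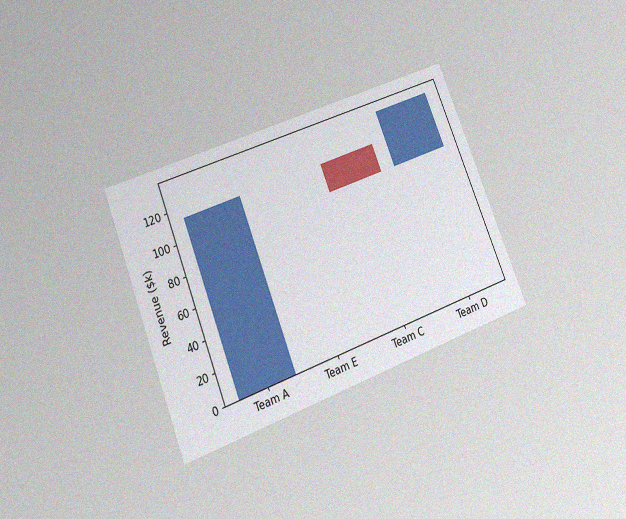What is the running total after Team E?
$114k

The chart is tilted about 22° counter-clockwise and viewed slightly from below, with some photo noise. After Team E the running total reaches $114k.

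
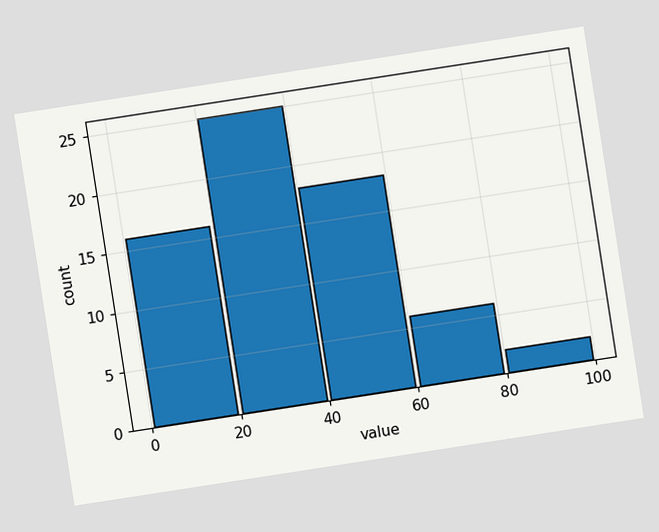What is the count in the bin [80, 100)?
2

The chart is tilted about 9° counter-clockwise. The [80, 100) bin has height 2.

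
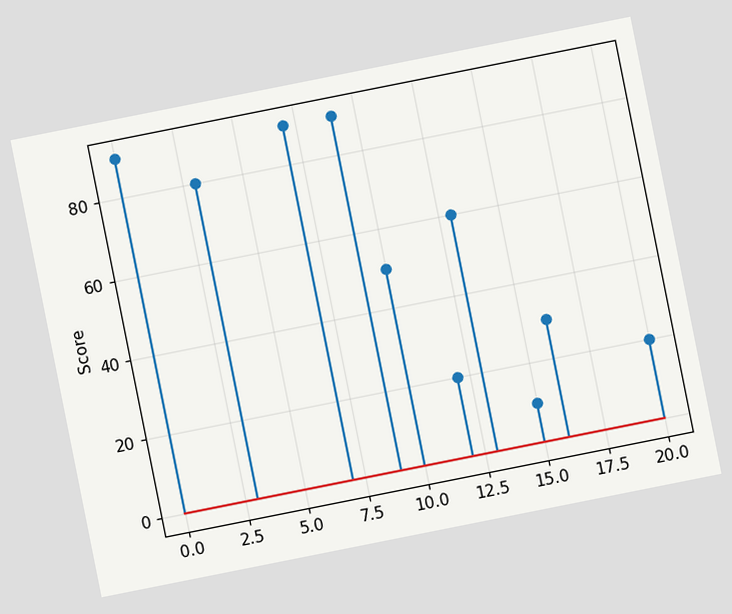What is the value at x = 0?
The chart is tilted about 11° counter-clockwise. The stem at x=0 reaches 90.

90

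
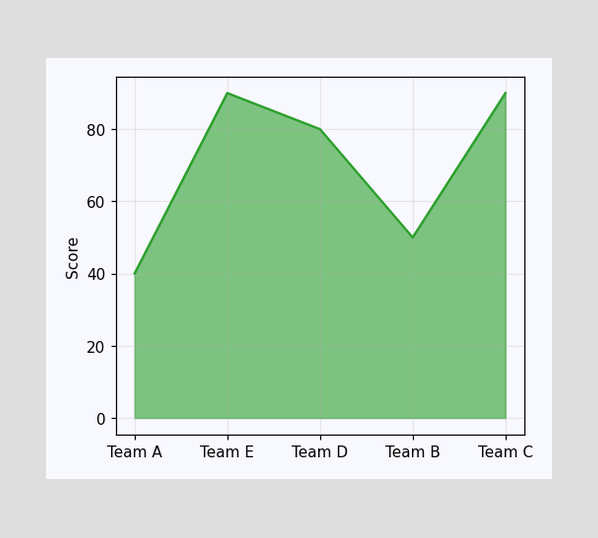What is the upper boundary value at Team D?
At Team D the upper boundary is at 80.

80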